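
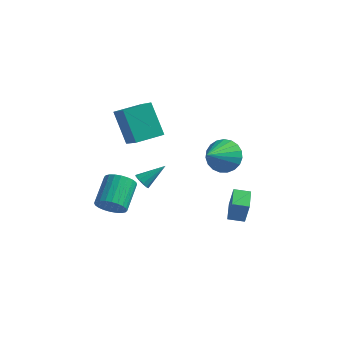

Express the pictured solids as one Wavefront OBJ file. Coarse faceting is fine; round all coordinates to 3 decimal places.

v -3.906 1.018 2.151
v -2.824 0.051 3.198
v -2.968 2.218 2.29
v -1.886 1.251 3.337
v -2.854 0.389 0.483
v -1.772 -0.578 1.53
v -1.916 1.589 0.622
v -0.834 0.622 1.669
v -3.319 -0.508 -3.943
v -3.044 -0.888 -3.211
v -3.306 0.668 -2.304
v -3.581 1.048 -3.037
v -2.753 -0.767 -3.335
v -3.015 0.789 -2.429
v -2.547 -0.605 -3.553
v -2.81 0.951 -2.646
v -2.46 -0.429 -3.829
v -2.722 1.127 -2.923
v -2.503 -0.265 -4.123
v -2.765 1.291 -3.217
v -2.67 -0.138 -4.39
v -2.933 1.418 -3.483
v -2.936 -0.068 -4.589
v -3.199 1.489 -3.682
v -3.26 -0.064 -4.689
v -3.523 1.492 -3.782
v -3.594 -0.128 -4.676
v -3.856 1.428 -3.769
v -3.885 -0.249 -4.551
v -4.147 1.307 -3.645
v -4.09 -0.411 -4.334
v -4.353 1.145 -3.427
v -4.178 -0.587 -4.057
v -4.44 0.969 -3.151
v -4.135 -0.751 -3.763
v -4.397 0.805 -2.857
v -3.967 -0.878 -3.497
v -4.23 0.678 -2.59
v -3.701 -0.949 -3.298
v -3.964 0.608 -2.391
v -3.377 -0.952 -3.198
v -3.64 0.604 -2.291
v 2.822 0.322 -3.282
v 3.128 0.178 -1.934
v 2.376 1.436 -3.062
v 2.682 1.292 -1.714
v 3.618 0.668 -3.426
v 3.924 0.524 -2.078
v 3.172 1.782 -3.206
v 3.478 1.638 -1.858
v 1.746 2.097 -0.038
v 2.304 2.52 0.717
v 1.554 0.503 0.998
v 1.907 2.637 0.824
v 1.481 2.661 0.782
v 1.101 2.588 0.598
v 0.833 2.429 0.304
v 0.723 2.213 -0.049
v 0.79 1.977 -0.4
v 1.022 1.761 -0.689
v 1.379 1.604 -0.864
v 1.8 1.532 -0.897
v 2.212 1.557 -0.782
v 2.543 1.676 -0.537
v 2.736 1.867 -0.206
v 2.758 2.098 0.153
v 2.606 2.329 0.48
v -1.407 -0.702 -1.197
v -1.149 -1.103 -1.016
v -0.573 0.222 -0.343
v -1 -0.999 -1.273
v -1.006 -0.782 -1.502
v -1.165 -0.535 -1.614
v -1.417 -0.351 -1.567
v -1.665 -0.301 -1.379
v -1.814 -0.405 -1.121
v -1.808 -0.622 -0.893
v -1.649 -0.869 -0.781
v -1.397 -1.053 -0.828
f 2 4 1
f 5 2 1
f 1 4 3
f 3 5 1
f 2 8 4
f 6 2 5
f 6 8 2
f 4 8 3
f 7 5 3
f 3 8 7
f 7 6 5
f 8 6 7
f 10 9 13
f 10 13 11
f 11 13 14
f 11 14 12
f 13 9 15
f 13 15 14
f 14 15 16
f 14 16 12
f 15 9 17
f 15 17 16
f 16 17 18
f 16 18 12
f 17 9 19
f 17 19 18
f 18 19 20
f 18 20 12
f 19 9 21
f 19 21 20
f 20 21 22
f 20 22 12
f 21 9 23
f 21 23 22
f 22 23 24
f 22 24 12
f 23 9 25
f 23 25 24
f 24 25 26
f 24 26 12
f 25 9 27
f 25 27 26
f 26 27 28
f 26 28 12
f 27 9 29
f 27 29 28
f 28 29 30
f 28 30 12
f 29 9 31
f 29 31 30
f 30 31 32
f 30 32 12
f 31 9 33
f 31 33 32
f 32 33 34
f 32 34 12
f 33 9 35
f 33 35 34
f 34 35 36
f 34 36 12
f 35 9 37
f 35 37 36
f 36 37 38
f 36 38 12
f 37 9 39
f 37 39 38
f 38 39 40
f 38 40 12
f 39 9 41
f 39 41 40
f 40 41 42
f 40 42 12
f 41 9 10
f 41 10 42
f 42 10 11
f 42 11 12
f 44 46 43
f 47 44 43
f 43 46 45
f 45 47 43
f 44 50 46
f 48 44 47
f 48 50 44
f 46 50 45
f 49 47 45
f 45 50 49
f 49 48 47
f 50 48 49
f 52 51 54
f 52 54 53
f 54 51 55
f 54 55 53
f 55 51 56
f 55 56 53
f 56 51 57
f 56 57 53
f 57 51 58
f 57 58 53
f 58 51 59
f 58 59 53
f 59 51 60
f 59 60 53
f 60 51 61
f 60 61 53
f 61 51 62
f 61 62 53
f 62 51 63
f 62 63 53
f 63 51 64
f 63 64 53
f 64 51 65
f 64 65 53
f 65 51 66
f 65 66 53
f 66 51 67
f 66 67 53
f 67 51 52
f 67 52 53
f 69 68 71
f 69 71 70
f 71 68 72
f 71 72 70
f 72 68 73
f 72 73 70
f 73 68 74
f 73 74 70
f 74 68 75
f 74 75 70
f 75 68 76
f 75 76 70
f 76 68 77
f 76 77 70
f 77 68 78
f 77 78 70
f 78 68 79
f 78 79 70
f 79 68 69
f 79 69 70



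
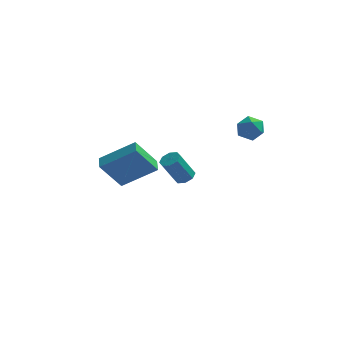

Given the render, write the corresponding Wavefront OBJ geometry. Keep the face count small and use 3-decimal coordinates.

v -4.307 0.011 -3.33
v -2.498 0.137 -2.12
v -4.444 0.81 -3.209
v -2.635 0.936 -1.999
v -3.285 0.424 -4.901
v -1.476 0.55 -3.691
v -3.422 1.223 -4.78
v -1.613 1.349 -3.57
v 0.274 -3.585 -1.454
v 0.673 -3.948 -1.345
v 0.004 -4.277 0.003
v -0.394 -3.915 -0.106
v 0.764 -3.562 -1.205
v 0.096 -3.891 0.143
v 0.568 -3.189 -1.211
v -0.1 -3.518 0.137
v 0.2 -3.049 -1.36
v -0.468 -3.378 -0.012
v -0.124 -3.223 -1.563
v -0.793 -3.552 -0.215
v -0.216 -3.609 -1.703
v -0.884 -3.938 -0.355
v -0.02 -3.982 -1.697
v -0.688 -4.311 -0.349
v 0.348 -4.122 -1.548
v -0.32 -4.451 -0.2
v 2.851 1.903 -0.353
v 3.207 2.231 -0.989
v 2.793 0.769 -0.971
v 3.149 1.097 -1.607
v 3.56 0.989 -0.93
v 3.596 1.69 -0.548
v 2.404 1.31 -1.412
v 2.44 2.011 -1.03
v 2.931 1.865 -1.643
v 3.645 1.666 -1.346
v 2.355 1.334 -0.614
v 3.069 1.135 -0.317
f 2 4 1
f 5 2 1
f 1 4 3
f 3 5 1
f 2 8 4
f 6 2 5
f 6 8 2
f 4 8 3
f 7 5 3
f 3 8 7
f 7 6 5
f 8 6 7
f 10 9 13
f 10 13 11
f 11 13 14
f 11 14 12
f 13 9 15
f 13 15 14
f 14 15 16
f 14 16 12
f 15 9 17
f 15 17 16
f 16 17 18
f 16 18 12
f 17 9 19
f 17 19 18
f 18 19 20
f 18 20 12
f 19 9 21
f 19 21 20
f 20 21 22
f 20 22 12
f 21 9 23
f 21 23 22
f 22 23 24
f 22 24 12
f 23 9 25
f 23 25 24
f 24 25 26
f 24 26 12
f 25 9 10
f 25 10 26
f 26 10 11
f 26 11 12
f 27 38 32
f 27 32 28
f 27 28 34
f 27 34 37
f 27 37 38
f 28 32 36
f 32 38 31
f 38 37 29
f 37 34 33
f 34 28 35
f 30 36 31
f 30 31 29
f 30 29 33
f 30 33 35
f 30 35 36
f 31 36 32
f 29 31 38
f 33 29 37
f 35 33 34
f 36 35 28



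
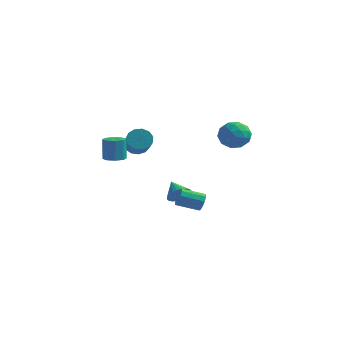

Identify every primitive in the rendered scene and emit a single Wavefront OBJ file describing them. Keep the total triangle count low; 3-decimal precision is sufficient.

v 2.862 -3.494 0.868
v 3.142 -3.627 1.393
v 1.998 -4.279 1.838
v 1.718 -4.146 1.312
v 2.969 -3.295 1.434
v 1.825 -3.946 1.879
v 2.755 -3.039 1.259
v 1.61 -3.69 1.704
v 2.582 -2.957 0.934
v 1.437 -3.608 1.379
v 2.516 -3.08 0.584
v 1.372 -3.731 1.029
v 2.582 -3.361 0.342
v 1.438 -4.013 0.787
v 2.755 -3.694 0.301
v 1.611 -4.345 0.746
v 2.97 -3.95 0.476
v 1.825 -4.601 0.921
v 3.143 -4.032 0.801
v 1.998 -4.683 1.246
v 3.208 -3.909 1.151
v 2.064 -4.56 1.596
v -3.871 -1.478 2.249
v -3.196 -1.604 2.32
v -3.315 -1.409 3.783
v -3.989 -1.282 3.711
v -3.299 -1.091 2.244
v -3.418 -0.896 3.706
v -3.736 -0.805 2.17
v -3.855 -0.61 3.632
v -4.253 -0.913 2.143
v -4.372 -0.718 3.605
v -4.545 -1.351 2.177
v -4.664 -1.156 3.64
v -4.442 -1.864 2.254
v -4.561 -1.669 3.716
v -4.005 -2.15 2.328
v -4.124 -1.955 3.79
v -3.488 -2.042 2.355
v -3.607 -1.847 3.817
v 0.599 4.824 2.964
v 1.468 4.546 2.4
v 0.812 3.434 3.98
v 1.681 3.156 3.416
v 1.703 4.028 4.04
v 1.571 4.887 3.412
v 0.709 3.093 2.968
v 0.577 3.952 2.34
v 1.536 3.476 2.403
v 2.15 4.054 3.065
v 0.13 3.926 3.315
v 0.744 4.504 3.977
v 1.015 4.807 2.593
v 1.265 3.173 3.787
v 1.278 3.686 4.154
v 1.789 3.522 3.823
v 1.075 5.008 3.187
v 1.586 4.844 2.856
v 1.724 4.54 3.82
v 0.694 3.136 3.524
v 1.205 2.972 3.193
v 0.491 4.458 2.557
v 1.002 4.294 2.226
v 0.556 3.44 2.56
v 1.565 4.014 2.263
v 1.691 3.197 2.861
v 1.119 3.16 2.597
v 1.042 3.665 2.228
v 1.927 4.354 2.653
v 2.052 3.537 3.25
v 2.065 4.05 3.616
v 1.987 4.555 3.247
v 1.967 3.725 2.654
v 0.228 4.443 3.13
v 0.353 3.626 3.727
v 0.293 3.425 3.133
v 0.215 3.93 2.764
v 0.589 4.783 3.519
v 0.715 3.966 4.117
v 1.238 4.315 4.152
v 1.161 4.82 3.783
v 0.313 4.255 3.726
v -3.983 1.364 2.419
v -3.403 1.353 1.867
v -2.418 -0.055 2.929
v -2.997 -0.044 3.481
v -3.284 1.665 2.17
v -2.299 0.257 3.232
v -3.387 1.881 2.552
v -2.402 0.473 3.614
v -3.679 1.933 2.892
v -2.694 0.526 3.954
v -4.067 1.805 3.081
v -3.082 0.397 4.143
v -4.428 1.536 3.06
v -3.443 0.128 4.123
v -4.648 1.213 2.836
v -3.663 -0.195 3.898
v -4.657 0.937 2.479
v -3.672 -0.47 3.541
v -4.451 0.798 2.103
v -3.466 -0.61 3.165
v -4.097 0.837 1.827
v -3.112 -0.57 2.89
v -3.706 1.044 1.739
v -2.721 -0.363 2.802
v -0.179 -0.474 -0.336
v 0.126 -0.75 0.315
v -1.041 0.154 0.336
v 0.284 -0.497 0.279
v 0.37 -0.24 0.15
v 0.373 -0.018 -0.053
v 0.292 0.134 -0.299
v 0.139 0.193 -0.551
v -0.062 0.151 -0.77
v -0.281 0.014 -0.923
v -0.485 -0.198 -0.986
v -0.642 -0.451 -0.951
v -0.729 -0.708 -0.822
v -0.732 -0.93 -0.619
v -0.651 -1.082 -0.373
v -0.498 -1.141 -0.121
v -0.296 -1.099 0.098
v -0.077 -0.962 0.251
f 2 1 5
f 2 5 3
f 3 5 6
f 3 6 4
f 5 1 7
f 5 7 6
f 6 7 8
f 6 8 4
f 7 1 9
f 7 9 8
f 8 9 10
f 8 10 4
f 9 1 11
f 9 11 10
f 10 11 12
f 10 12 4
f 11 1 13
f 11 13 12
f 12 13 14
f 12 14 4
f 13 1 15
f 13 15 14
f 14 15 16
f 14 16 4
f 15 1 17
f 15 17 16
f 16 17 18
f 16 18 4
f 17 1 19
f 17 19 18
f 18 19 20
f 18 20 4
f 19 1 21
f 19 21 20
f 20 21 22
f 20 22 4
f 21 1 2
f 21 2 22
f 22 2 3
f 22 3 4
f 24 23 27
f 24 27 25
f 25 27 28
f 25 28 26
f 27 23 29
f 27 29 28
f 28 29 30
f 28 30 26
f 29 23 31
f 29 31 30
f 30 31 32
f 30 32 26
f 31 23 33
f 31 33 32
f 32 33 34
f 32 34 26
f 33 23 35
f 33 35 34
f 34 35 36
f 34 36 26
f 35 23 37
f 35 37 36
f 36 37 38
f 36 38 26
f 37 23 39
f 37 39 38
f 38 39 40
f 38 40 26
f 39 23 24
f 39 24 40
f 40 24 25
f 40 25 26
f 41 78 57
f 78 52 81
f 57 81 46
f 78 81 57
f 41 57 53
f 57 46 58
f 53 58 42
f 57 58 53
f 41 53 62
f 53 42 63
f 62 63 48
f 53 63 62
f 41 62 74
f 62 48 77
f 74 77 51
f 62 77 74
f 41 74 78
f 74 51 82
f 78 82 52
f 74 82 78
f 42 58 69
f 58 46 72
f 69 72 50
f 58 72 69
f 46 81 59
f 81 52 80
f 59 80 45
f 81 80 59
f 52 82 79
f 82 51 75
f 79 75 43
f 82 75 79
f 51 77 76
f 77 48 64
f 76 64 47
f 77 64 76
f 48 63 68
f 63 42 65
f 68 65 49
f 63 65 68
f 44 70 56
f 70 50 71
f 56 71 45
f 70 71 56
f 44 56 54
f 56 45 55
f 54 55 43
f 56 55 54
f 44 54 61
f 54 43 60
f 61 60 47
f 54 60 61
f 44 61 66
f 61 47 67
f 66 67 49
f 61 67 66
f 44 66 70
f 66 49 73
f 70 73 50
f 66 73 70
f 45 71 59
f 71 50 72
f 59 72 46
f 71 72 59
f 43 55 79
f 55 45 80
f 79 80 52
f 55 80 79
f 47 60 76
f 60 43 75
f 76 75 51
f 60 75 76
f 49 67 68
f 67 47 64
f 68 64 48
f 67 64 68
f 50 73 69
f 73 49 65
f 69 65 42
f 73 65 69
f 84 83 87
f 84 87 85
f 85 87 88
f 85 88 86
f 87 83 89
f 87 89 88
f 88 89 90
f 88 90 86
f 89 83 91
f 89 91 90
f 90 91 92
f 90 92 86
f 91 83 93
f 91 93 92
f 92 93 94
f 92 94 86
f 93 83 95
f 93 95 94
f 94 95 96
f 94 96 86
f 95 83 97
f 95 97 96
f 96 97 98
f 96 98 86
f 97 83 99
f 97 99 98
f 98 99 100
f 98 100 86
f 99 83 101
f 99 101 100
f 100 101 102
f 100 102 86
f 101 83 103
f 101 103 102
f 102 103 104
f 102 104 86
f 103 83 105
f 103 105 104
f 104 105 106
f 104 106 86
f 105 83 84
f 105 84 106
f 106 84 85
f 106 85 86
f 108 107 110
f 108 110 109
f 110 107 111
f 110 111 109
f 111 107 112
f 111 112 109
f 112 107 113
f 112 113 109
f 113 107 114
f 113 114 109
f 114 107 115
f 114 115 109
f 115 107 116
f 115 116 109
f 116 107 117
f 116 117 109
f 117 107 118
f 117 118 109
f 118 107 119
f 118 119 109
f 119 107 120
f 119 120 109
f 120 107 121
f 120 121 109
f 121 107 122
f 121 122 109
f 122 107 123
f 122 123 109
f 123 107 124
f 123 124 109
f 124 107 108
f 124 108 109



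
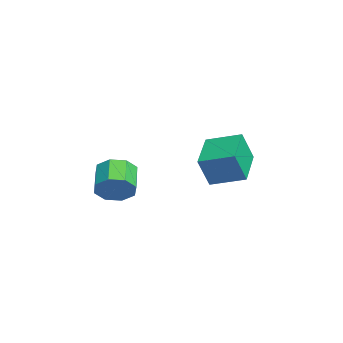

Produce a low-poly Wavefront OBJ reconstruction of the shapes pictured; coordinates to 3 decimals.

v -4.883 3.213 -2.833
v -4.604 2.666 -1.377
v -4.328 4.729 -2.369
v -4.049 4.182 -0.914
v -2.871 2.658 -3.426
v -2.592 2.111 -1.971
v -2.316 4.174 -2.963
v -2.037 3.627 -1.507
v -0.453 -1.49 -2.703
v -0.051 -1.784 -1.942
v -1.265 -1.664 -1.255
v -1.667 -1.37 -2.017
v -0.021 -1.091 -2.009
v -1.235 -0.971 -1.322
v -0.243 -0.632 -2.483
v -1.457 -0.512 -1.796
v -0.589 -0.676 -3.086
v -1.803 -0.556 -2.4
v -0.855 -1.196 -3.465
v -2.069 -1.076 -2.778
v -0.885 -1.889 -3.398
v -2.099 -1.769 -2.711
v -0.663 -2.348 -2.924
v -1.877 -2.228 -2.237
v -0.317 -2.304 -2.32
v -1.531 -2.184 -1.634
f 2 4 1
f 5 2 1
f 1 4 3
f 3 5 1
f 2 8 4
f 6 2 5
f 6 8 2
f 4 8 3
f 7 5 3
f 3 8 7
f 7 6 5
f 8 6 7
f 10 9 13
f 10 13 11
f 11 13 14
f 11 14 12
f 13 9 15
f 13 15 14
f 14 15 16
f 14 16 12
f 15 9 17
f 15 17 16
f 16 17 18
f 16 18 12
f 17 9 19
f 17 19 18
f 18 19 20
f 18 20 12
f 19 9 21
f 19 21 20
f 20 21 22
f 20 22 12
f 21 9 23
f 21 23 22
f 22 23 24
f 22 24 12
f 23 9 25
f 23 25 24
f 24 25 26
f 24 26 12
f 25 9 10
f 25 10 26
f 26 10 11
f 26 11 12



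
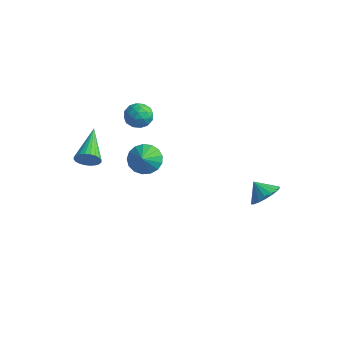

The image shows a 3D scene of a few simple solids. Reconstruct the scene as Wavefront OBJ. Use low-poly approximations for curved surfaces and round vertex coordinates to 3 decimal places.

v -2.114 -3.986 0.175
v -1.657 -3.909 0.672
v -3.186 -2.334 0.905
v -1.552 -3.757 0.482
v -1.533 -3.639 0.245
v -1.602 -3.575 -0.003
v -1.749 -3.573 -0.224
v -1.952 -3.633 -0.384
v -2.179 -3.748 -0.459
v -2.397 -3.898 -0.438
v -2.571 -4.062 -0.323
v -2.676 -4.214 -0.133
v -2.695 -4.332 0.105
v -2.626 -4.397 0.352
v -2.479 -4.399 0.573
v -2.276 -4.338 0.733
v -2.049 -4.224 0.808
v -1.831 -4.073 0.787
v -2.543 0.661 -3.064
v -1.71 1.037 -3.169
v -2.157 -0.001 -2.376
v -1.891 1.271 -2.843
v -2.221 1.365 -2.567
v -2.624 1.298 -2.405
v -3.01 1.085 -2.393
v -3.288 0.775 -2.536
v -3.396 0.439 -2.799
v -3.308 0.154 -3.123
v -3.045 -0.015 -3.434
v -2.667 -0.029 -3.659
v -2.261 0.115 -3.748
v -1.919 0.385 -3.681
v -1.72 0.717 -3.472
v -2.886 -0.251 0.928
v -2.639 0.152 1.559
v -1.681 -0.572 0.661
v -1.434 -0.169 1.292
v -1.848 -0.834 1.386
v -2.593 -0.635 1.551
v -1.727 0.215 0.669
v -2.472 0.414 0.834
v -1.923 0.44 1.399
v -1.998 -0.208 1.842
v -2.322 -0.212 0.378
v -2.397 -0.86 0.821
v -2.869 -0.021 1.267
v -1.451 -0.399 0.953
v -1.695 -0.789 1.008
v -1.55 -0.553 1.379
v -2.842 -0.484 1.262
v -2.696 -0.247 1.633
v -2.231 -0.826 1.531
v -1.624 -0.173 0.587
v -1.478 0.064 0.958
v -2.77 0.133 0.841
v -2.625 0.369 1.212
v -2.089 0.406 0.689
v -2.302 0.385 1.544
v -1.594 0.196 1.387
v -1.766 0.422 1.021
v -2.204 0.539 1.118
v -2.346 0.004 1.804
v -1.638 -0.185 1.648
v -1.881 -0.575 1.703
v -2.319 -0.459 1.799
v -1.925 0.173 1.71
v -2.682 -0.235 0.572
v -1.974 -0.424 0.416
v -2.001 0.039 0.421
v -2.439 0.155 0.517
v -2.726 -0.616 0.833
v -2.018 -0.805 0.676
v -2.116 -0.959 1.102
v -2.554 -0.842 1.199
v -2.395 -0.593 0.51
v 3.427 2.916 -4.12
v 4.038 2.692 -3.514
v 2.693 2.864 -3.4
v 4.027 3.117 -3.495
v 3.878 3.496 -3.619
v 3.626 3.743 -3.859
v 3.328 3.799 -4.158
v 3.053 3.654 -4.449
v 2.864 3.339 -4.664
v 2.803 2.927 -4.755
v 2.885 2.513 -4.7
v 3.092 2.191 -4.513
v 3.375 2.035 -4.236
v 3.67 2.08 -3.932
v 3.91 2.318 -3.672
f 2 1 4
f 2 4 3
f 4 1 5
f 4 5 3
f 5 1 6
f 5 6 3
f 6 1 7
f 6 7 3
f 7 1 8
f 7 8 3
f 8 1 9
f 8 9 3
f 9 1 10
f 9 10 3
f 10 1 11
f 10 11 3
f 11 1 12
f 11 12 3
f 12 1 13
f 12 13 3
f 13 1 14
f 13 14 3
f 14 1 15
f 14 15 3
f 15 1 16
f 15 16 3
f 16 1 17
f 16 17 3
f 17 1 18
f 17 18 3
f 18 1 2
f 18 2 3
f 20 19 22
f 20 22 21
f 22 19 23
f 22 23 21
f 23 19 24
f 23 24 21
f 24 19 25
f 24 25 21
f 25 19 26
f 25 26 21
f 26 19 27
f 26 27 21
f 27 19 28
f 27 28 21
f 28 19 29
f 28 29 21
f 29 19 30
f 29 30 21
f 30 19 31
f 30 31 21
f 31 19 32
f 31 32 21
f 32 19 33
f 32 33 21
f 33 19 20
f 33 20 21
f 34 71 50
f 71 45 74
f 50 74 39
f 71 74 50
f 34 50 46
f 50 39 51
f 46 51 35
f 50 51 46
f 34 46 55
f 46 35 56
f 55 56 41
f 46 56 55
f 34 55 67
f 55 41 70
f 67 70 44
f 55 70 67
f 34 67 71
f 67 44 75
f 71 75 45
f 67 75 71
f 35 51 62
f 51 39 65
f 62 65 43
f 51 65 62
f 39 74 52
f 74 45 73
f 52 73 38
f 74 73 52
f 45 75 72
f 75 44 68
f 72 68 36
f 75 68 72
f 44 70 69
f 70 41 57
f 69 57 40
f 70 57 69
f 41 56 61
f 56 35 58
f 61 58 42
f 56 58 61
f 37 63 49
f 63 43 64
f 49 64 38
f 63 64 49
f 37 49 47
f 49 38 48
f 47 48 36
f 49 48 47
f 37 47 54
f 47 36 53
f 54 53 40
f 47 53 54
f 37 54 59
f 54 40 60
f 59 60 42
f 54 60 59
f 37 59 63
f 59 42 66
f 63 66 43
f 59 66 63
f 38 64 52
f 64 43 65
f 52 65 39
f 64 65 52
f 36 48 72
f 48 38 73
f 72 73 45
f 48 73 72
f 40 53 69
f 53 36 68
f 69 68 44
f 53 68 69
f 42 60 61
f 60 40 57
f 61 57 41
f 60 57 61
f 43 66 62
f 66 42 58
f 62 58 35
f 66 58 62
f 77 76 79
f 77 79 78
f 79 76 80
f 79 80 78
f 80 76 81
f 80 81 78
f 81 76 82
f 81 82 78
f 82 76 83
f 82 83 78
f 83 76 84
f 83 84 78
f 84 76 85
f 84 85 78
f 85 76 86
f 85 86 78
f 86 76 87
f 86 87 78
f 87 76 88
f 87 88 78
f 88 76 89
f 88 89 78
f 89 76 90
f 89 90 78
f 90 76 77
f 90 77 78



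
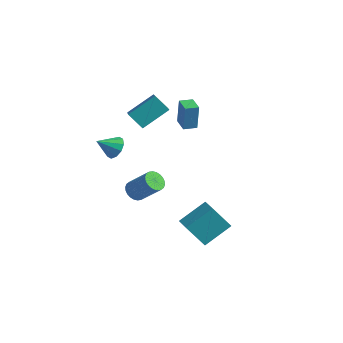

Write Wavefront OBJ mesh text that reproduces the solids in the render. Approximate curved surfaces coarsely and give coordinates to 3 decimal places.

v 3.174 -2.307 -3.057
v 3.882 -0.655 -1.971
v 2.17 -1.67 -3.371
v 2.878 -0.018 -2.285
v 4.102 -1.642 -4.675
v 4.81 0.01 -3.589
v 3.098 -1.005 -4.989
v 3.806 0.647 -3.903
v -3.009 -0.132 3.282
v -2.229 1.45 4.402
v -2.045 0.04 2.367
v -1.265 1.622 3.488
v -2.195 -1.022 3.972
v -1.415 0.56 5.093
v -1.231 -0.85 3.058
v -0.451 0.732 4.178
v 0.014 1.509 2.17
v 0.039 1.652 3.954
v -0.951 2.15 2.132
v -0.927 2.293 3.916
v 0.507 2.247 2.104
v 0.531 2.39 3.888
v -0.459 2.888 2.066
v -0.434 3.031 3.85
v -2.674 0.104 -4.059
v -2.148 0.288 -4.59
v -0.78 0.58 -3.132
v -1.306 0.396 -2.601
v -2.268 0.557 -4.531
v -0.9 0.849 -3.073
v -2.45 0.757 -4.4
v -1.082 1.049 -2.943
v -2.666 0.858 -4.217
v -1.298 1.149 -2.76
v -2.883 0.843 -4.01
v -1.515 1.135 -2.553
v -3.069 0.717 -3.811
v -1.701 1.009 -2.353
v -3.194 0.497 -3.649
v -1.826 0.789 -2.192
v -3.241 0.217 -3.549
v -1.872 0.509 -2.092
v -3.2 -0.08 -3.528
v -1.832 0.212 -2.07
v -3.08 -0.349 -3.587
v -1.712 -0.057 -2.129
v -2.898 -0.549 -3.717
v -1.53 -0.257 -2.26
v -2.682 -0.649 -3.9
v -1.314 -0.358 -2.443
v -2.465 -0.635 -4.107
v -1.097 -0.343 -2.65
v -2.279 -0.509 -4.307
v -0.911 -0.217 -2.849
v -2.154 -0.289 -4.468
v -0.786 0.003 -3.011
v -2.108 -0.009 -4.568
v -0.739 0.283 -3.111
v -2.042 -2.471 1.86
v -1.418 -2.408 2.418
v -2.698 -3.409 2.7
v -1.776 -2.051 2.537
v -2.235 -1.855 2.397
v -2.621 -1.894 2.052
v -2.786 -2.153 1.634
v -2.666 -2.534 1.302
v -2.308 -2.891 1.183
v -1.849 -3.087 1.323
v -1.463 -3.048 1.668
v -1.298 -2.788 2.086
f 2 4 1
f 5 2 1
f 1 4 3
f 3 5 1
f 2 8 4
f 6 2 5
f 6 8 2
f 4 8 3
f 7 5 3
f 3 8 7
f 7 6 5
f 8 6 7
f 10 12 9
f 13 10 9
f 9 12 11
f 11 13 9
f 10 16 12
f 14 10 13
f 14 16 10
f 12 16 11
f 15 13 11
f 11 16 15
f 15 14 13
f 16 14 15
f 18 20 17
f 21 18 17
f 17 20 19
f 19 21 17
f 18 24 20
f 22 18 21
f 22 24 18
f 20 24 19
f 23 21 19
f 19 24 23
f 23 22 21
f 24 22 23
f 26 25 29
f 26 29 27
f 27 29 30
f 27 30 28
f 29 25 31
f 29 31 30
f 30 31 32
f 30 32 28
f 31 25 33
f 31 33 32
f 32 33 34
f 32 34 28
f 33 25 35
f 33 35 34
f 34 35 36
f 34 36 28
f 35 25 37
f 35 37 36
f 36 37 38
f 36 38 28
f 37 25 39
f 37 39 38
f 38 39 40
f 38 40 28
f 39 25 41
f 39 41 40
f 40 41 42
f 40 42 28
f 41 25 43
f 41 43 42
f 42 43 44
f 42 44 28
f 43 25 45
f 43 45 44
f 44 45 46
f 44 46 28
f 45 25 47
f 45 47 46
f 46 47 48
f 46 48 28
f 47 25 49
f 47 49 48
f 48 49 50
f 48 50 28
f 49 25 51
f 49 51 50
f 50 51 52
f 50 52 28
f 51 25 53
f 51 53 52
f 52 53 54
f 52 54 28
f 53 25 55
f 53 55 54
f 54 55 56
f 54 56 28
f 55 25 57
f 55 57 56
f 56 57 58
f 56 58 28
f 57 25 26
f 57 26 58
f 58 26 27
f 58 27 28
f 60 59 62
f 60 62 61
f 62 59 63
f 62 63 61
f 63 59 64
f 63 64 61
f 64 59 65
f 64 65 61
f 65 59 66
f 65 66 61
f 66 59 67
f 66 67 61
f 67 59 68
f 67 68 61
f 68 59 69
f 68 69 61
f 69 59 70
f 69 70 61
f 70 59 60
f 70 60 61



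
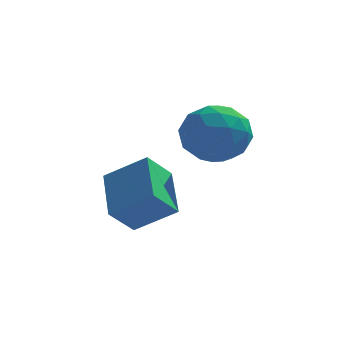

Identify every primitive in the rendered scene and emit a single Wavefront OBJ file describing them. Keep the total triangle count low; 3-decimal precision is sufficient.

v -1.888 -4.557 0.152
v -2.263 -2.918 0.993
v -1.236 -3.955 -0.729
v -1.612 -2.316 0.113
v -0.568 -4.704 1.027
v -0.944 -3.065 1.869
v 0.083 -4.102 0.147
v -0.292 -2.463 0.988
v 0.975 -2.436 2.923
v 1.977 -2.897 3.195
v 0.203 -4.103 2.945
v 1.205 -4.564 3.217
v 0.656 -3.913 3.968
v 1.133 -2.883 3.955
v 1.047 -4.117 2.185
v 1.524 -3.087 2.172
v 2.021 -3.936 2.739
v 1.78 -3.81 3.841
v 0.4 -3.19 2.299
v 0.159 -3.064 3.401
v 1.544 -2.52 3.057
v 0.636 -4.48 3.083
v 0.313 -4.097 3.524
v 0.902 -4.368 3.684
v 1.048 -2.512 3.504
v 1.637 -2.783 3.664
v 0.86 -3.38 4.118
v 0.543 -4.217 2.476
v 1.132 -4.488 2.636
v 1.278 -2.632 2.456
v 1.867 -2.903 2.616
v 1.32 -3.62 2.022
v 2.159 -3.402 2.949
v 1.705 -4.381 2.962
v 1.612 -4.119 2.355
v 1.892 -3.513 2.347
v 2.017 -3.327 3.597
v 1.563 -4.307 3.61
v 1.24 -3.925 4.052
v 1.521 -3.319 4.044
v 2.043 -3.938 3.329
v 0.617 -2.693 2.53
v 0.163 -3.673 2.543
v 0.659 -3.681 2.096
v 0.94 -3.075 2.088
v 0.475 -2.619 3.178
v 0.021 -3.598 3.191
v 0.288 -3.487 3.793
v 0.568 -2.881 3.785
v 0.137 -3.062 2.811
f 2 4 1
f 5 2 1
f 1 4 3
f 3 5 1
f 2 8 4
f 6 2 5
f 6 8 2
f 4 8 3
f 7 5 3
f 3 8 7
f 7 6 5
f 8 6 7
f 9 46 25
f 46 20 49
f 25 49 14
f 46 49 25
f 9 25 21
f 25 14 26
f 21 26 10
f 25 26 21
f 9 21 30
f 21 10 31
f 30 31 16
f 21 31 30
f 9 30 42
f 30 16 45
f 42 45 19
f 30 45 42
f 9 42 46
f 42 19 50
f 46 50 20
f 42 50 46
f 10 26 37
f 26 14 40
f 37 40 18
f 26 40 37
f 14 49 27
f 49 20 48
f 27 48 13
f 49 48 27
f 20 50 47
f 50 19 43
f 47 43 11
f 50 43 47
f 19 45 44
f 45 16 32
f 44 32 15
f 45 32 44
f 16 31 36
f 31 10 33
f 36 33 17
f 31 33 36
f 12 38 24
f 38 18 39
f 24 39 13
f 38 39 24
f 12 24 22
f 24 13 23
f 22 23 11
f 24 23 22
f 12 22 29
f 22 11 28
f 29 28 15
f 22 28 29
f 12 29 34
f 29 15 35
f 34 35 17
f 29 35 34
f 12 34 38
f 34 17 41
f 38 41 18
f 34 41 38
f 13 39 27
f 39 18 40
f 27 40 14
f 39 40 27
f 11 23 47
f 23 13 48
f 47 48 20
f 23 48 47
f 15 28 44
f 28 11 43
f 44 43 19
f 28 43 44
f 17 35 36
f 35 15 32
f 36 32 16
f 35 32 36
f 18 41 37
f 41 17 33
f 37 33 10
f 41 33 37



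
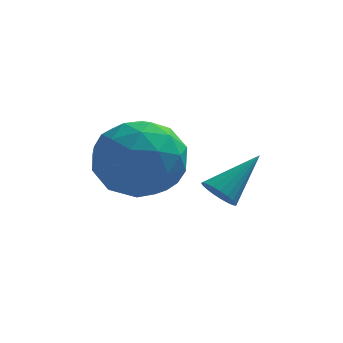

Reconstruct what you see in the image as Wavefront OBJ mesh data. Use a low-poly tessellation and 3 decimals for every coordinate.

v -0.074 -0.701 -3.915
v 0.279 -0.633 -4.33
v 0.914 0.081 -2.945
v 0.149 -0.446 -4.348
v -0.021 -0.303 -4.29
v -0.199 -0.229 -4.168
v -0.356 -0.236 -4.002
v -0.464 -0.324 -3.821
v -0.505 -0.477 -3.656
v -0.471 -0.669 -3.535
v -0.369 -0.866 -3.481
v -0.216 -1.035 -3.501
v -0.038 -1.145 -3.593
v 0.133 -1.179 -3.74
v 0.269 -1.131 -3.918
v 0.345 -1.008 -4.095
v 0.349 -0.832 -4.241
v -1.821 0.092 -3.409
v -1.034 -0.135 -2.45
v -2.926 -1.545 -2.89
v -2.139 -1.772 -1.931
v -2.897 -0.764 -1.9
v -2.214 0.248 -2.22
v -1.746 -1.928 -3.12
v -1.063 -0.916 -3.44
v -0.987 -1.383 -2.271
v -1.699 -0.664 -1.517
v -2.261 -1.016 -3.823
v -2.973 -0.297 -3.069
v -1.331 0.122 -2.975
v -2.629 -1.802 -2.365
v -3.075 -1.21 -2.347
v -2.612 -1.343 -1.783
v -2.024 0.347 -2.84
v -1.562 0.213 -2.276
v -2.657 -0.156 -1.953
v -2.398 -1.893 -3.064
v -1.936 -2.027 -2.5
v -1.348 -0.337 -3.557
v -0.885 -0.47 -2.993
v -1.303 -1.524 -3.387
v -0.841 -0.745 -2.306
v -1.49 -1.707 -2.001
v -1.259 -1.799 -2.7
v -0.858 -1.204 -2.888
v -1.259 -0.322 -1.863
v -1.908 -1.284 -1.558
v -2.354 -0.692 -1.539
v -1.952 -0.097 -1.728
v -1.231 -1.056 -1.757
v -2.052 -0.396 -3.782
v -2.701 -1.358 -3.477
v -2.008 -1.583 -3.612
v -1.606 -0.988 -3.801
v -2.47 0.027 -3.339
v -3.119 -0.935 -3.034
v -3.102 -0.476 -2.452
v -2.701 0.119 -2.64
v -2.729 -0.624 -3.583
f 2 1 4
f 2 4 3
f 4 1 5
f 4 5 3
f 5 1 6
f 5 6 3
f 6 1 7
f 6 7 3
f 7 1 8
f 7 8 3
f 8 1 9
f 8 9 3
f 9 1 10
f 9 10 3
f 10 1 11
f 10 11 3
f 11 1 12
f 11 12 3
f 12 1 13
f 12 13 3
f 13 1 14
f 13 14 3
f 14 1 15
f 14 15 3
f 15 1 16
f 15 16 3
f 16 1 17
f 16 17 3
f 17 1 2
f 17 2 3
f 18 55 34
f 55 29 58
f 34 58 23
f 55 58 34
f 18 34 30
f 34 23 35
f 30 35 19
f 34 35 30
f 18 30 39
f 30 19 40
f 39 40 25
f 30 40 39
f 18 39 51
f 39 25 54
f 51 54 28
f 39 54 51
f 18 51 55
f 51 28 59
f 55 59 29
f 51 59 55
f 19 35 46
f 35 23 49
f 46 49 27
f 35 49 46
f 23 58 36
f 58 29 57
f 36 57 22
f 58 57 36
f 29 59 56
f 59 28 52
f 56 52 20
f 59 52 56
f 28 54 53
f 54 25 41
f 53 41 24
f 54 41 53
f 25 40 45
f 40 19 42
f 45 42 26
f 40 42 45
f 21 47 33
f 47 27 48
f 33 48 22
f 47 48 33
f 21 33 31
f 33 22 32
f 31 32 20
f 33 32 31
f 21 31 38
f 31 20 37
f 38 37 24
f 31 37 38
f 21 38 43
f 38 24 44
f 43 44 26
f 38 44 43
f 21 43 47
f 43 26 50
f 47 50 27
f 43 50 47
f 22 48 36
f 48 27 49
f 36 49 23
f 48 49 36
f 20 32 56
f 32 22 57
f 56 57 29
f 32 57 56
f 24 37 53
f 37 20 52
f 53 52 28
f 37 52 53
f 26 44 45
f 44 24 41
f 45 41 25
f 44 41 45
f 27 50 46
f 50 26 42
f 46 42 19
f 50 42 46



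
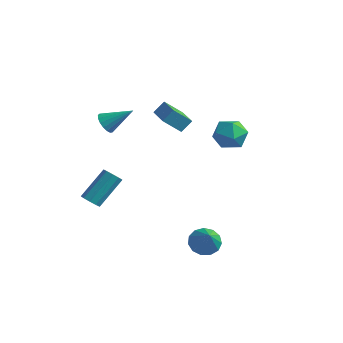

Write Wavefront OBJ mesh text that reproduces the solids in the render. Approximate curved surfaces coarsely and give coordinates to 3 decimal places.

v -3.21 -3.724 -1.284
v -2.669 -3.674 -1.486
v -2.288 -2.266 -0.118
v -2.83 -2.316 0.084
v -2.909 -3.423 -1.678
v -2.528 -2.015 -0.31
v -3.29 -3.313 -1.685
v -2.909 -1.905 -0.317
v -3.634 -3.395 -1.505
v -3.253 -1.987 -0.137
v -3.779 -3.631 -1.221
v -3.399 -2.223 0.147
v -3.659 -3.911 -0.967
v -3.278 -2.502 0.401
v -3.328 -4.103 -0.861
v -2.947 -2.695 0.507
v -2.943 -4.118 -0.953
v -2.562 -2.71 0.415
v -2.682 -3.949 -1.2
v -2.301 -2.54 0.168
v 2.671 -2.158 -2.8
v 3.35 -1.665 -2.938
v 3.429 -2.862 -1.58
v 3.072 -1.428 -2.628
v 2.666 -1.423 -2.373
v 2.262 -1.651 -2.254
v 1.988 -2.04 -2.309
v 1.931 -2.467 -2.519
v 2.109 -2.795 -2.819
v 2.465 -2.921 -3.113
v 2.887 -2.805 -3.308
v 3.24 -2.484 -3.341
v 3.413 -2.059 -3.203
v 0.7 4.385 0.716
v 1.236 3.898 1.479
v -0.536 3.222 0.841
v 0 2.735 1.604
v -0.424 3.68 1.781
v 0.339 4.399 1.704
v 0.361 2.721 0.616
v 1.124 3.44 0.539
v 1.026 2.869 1.417
v 0.541 3.462 2.137
v 0.159 3.658 0.183
v -0.326 4.251 0.903
v -3.865 2.644 1.793
v -3.577 3.204 2.422
v -3.167 3.338 0.855
v -2.879 3.898 1.483
v -2.641 1.742 2.037
v -2.353 2.302 2.665
v -1.943 2.436 1.098
v -1.655 2.996 1.727
v -4.286 -0.956 2.67
v -4.025 -0.668 2.112
v -3.114 -0.164 3.63
v -4.25 -0.455 2.212
v -4.483 -0.357 2.416
v -4.672 -0.396 2.679
v -4.772 -0.563 2.939
v -4.761 -0.821 3.138
v -4.641 -1.109 3.229
v -4.44 -1.363 3.193
v -4.204 -1.523 3.036
v -3.986 -1.553 2.796
v -3.838 -1.447 2.527
v -3.792 -1.228 2.29
v -3.859 -0.946 2.141
f 2 1 5
f 2 5 3
f 3 5 6
f 3 6 4
f 5 1 7
f 5 7 6
f 6 7 8
f 6 8 4
f 7 1 9
f 7 9 8
f 8 9 10
f 8 10 4
f 9 1 11
f 9 11 10
f 10 11 12
f 10 12 4
f 11 1 13
f 11 13 12
f 12 13 14
f 12 14 4
f 13 1 15
f 13 15 14
f 14 15 16
f 14 16 4
f 15 1 17
f 15 17 16
f 16 17 18
f 16 18 4
f 17 1 19
f 17 19 18
f 18 19 20
f 18 20 4
f 19 1 2
f 19 2 20
f 20 2 3
f 20 3 4
f 22 21 24
f 22 24 23
f 24 21 25
f 24 25 23
f 25 21 26
f 25 26 23
f 26 21 27
f 26 27 23
f 27 21 28
f 27 28 23
f 28 21 29
f 28 29 23
f 29 21 30
f 29 30 23
f 30 21 31
f 30 31 23
f 31 21 32
f 31 32 23
f 32 21 33
f 32 33 23
f 33 21 22
f 33 22 23
f 34 45 39
f 34 39 35
f 34 35 41
f 34 41 44
f 34 44 45
f 35 39 43
f 39 45 38
f 45 44 36
f 44 41 40
f 41 35 42
f 37 43 38
f 37 38 36
f 37 36 40
f 37 40 42
f 37 42 43
f 38 43 39
f 36 38 45
f 40 36 44
f 42 40 41
f 43 42 35
f 47 49 46
f 50 47 46
f 46 49 48
f 48 50 46
f 47 53 49
f 51 47 50
f 51 53 47
f 49 53 48
f 52 50 48
f 48 53 52
f 52 51 50
f 53 51 52
f 55 54 57
f 55 57 56
f 57 54 58
f 57 58 56
f 58 54 59
f 58 59 56
f 59 54 60
f 59 60 56
f 60 54 61
f 60 61 56
f 61 54 62
f 61 62 56
f 62 54 63
f 62 63 56
f 63 54 64
f 63 64 56
f 64 54 65
f 64 65 56
f 65 54 66
f 65 66 56
f 66 54 67
f 66 67 56
f 67 54 68
f 67 68 56
f 68 54 55
f 68 55 56



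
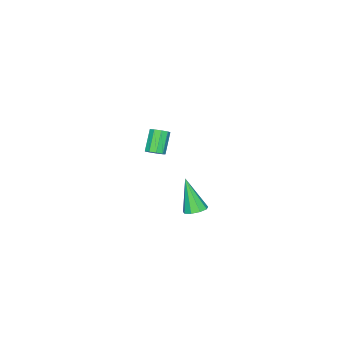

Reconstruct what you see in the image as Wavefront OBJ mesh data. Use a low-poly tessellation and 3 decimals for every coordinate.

v -3.027 -3.54 -2.926
v -2.572 -3.579 -2.586
v -3.457 -3.859 -1.433
v -3.913 -3.82 -1.774
v -2.7 -3.211 -2.595
v -3.585 -3.491 -1.443
v -2.981 -2.997 -2.759
v -3.867 -3.277 -1.607
v -3.284 -3.037 -3.002
v -4.17 -3.317 -1.849
v -3.467 -3.312 -3.209
v -4.352 -3.592 -2.056
v -3.444 -3.694 -3.284
v -4.329 -3.974 -2.131
v -3.226 -4.004 -3.191
v -4.111 -4.284 -2.039
v -2.915 -4.097 -2.975
v -3.8 -4.377 -1.823
v -2.657 -3.929 -2.736
v -3.542 -4.209 -1.583
v 3.576 3.413 -0.554
v 4.17 3.559 -0.401
v 3.304 2.627 1.254
v 3.907 3.885 -0.299
v 3.489 3.99 -0.316
v 3.112 3.825 -0.444
v 2.952 3.468 -0.624
v 3.084 3.085 -0.771
v 3.446 2.856 -0.816
v 3.869 2.887 -0.739
v 4.155 3.165 -0.575
f 2 1 5
f 2 5 3
f 3 5 6
f 3 6 4
f 5 1 7
f 5 7 6
f 6 7 8
f 6 8 4
f 7 1 9
f 7 9 8
f 8 9 10
f 8 10 4
f 9 1 11
f 9 11 10
f 10 11 12
f 10 12 4
f 11 1 13
f 11 13 12
f 12 13 14
f 12 14 4
f 13 1 15
f 13 15 14
f 14 15 16
f 14 16 4
f 15 1 17
f 15 17 16
f 16 17 18
f 16 18 4
f 17 1 19
f 17 19 18
f 18 19 20
f 18 20 4
f 19 1 2
f 19 2 20
f 20 2 3
f 20 3 4
f 22 21 24
f 22 24 23
f 24 21 25
f 24 25 23
f 25 21 26
f 25 26 23
f 26 21 27
f 26 27 23
f 27 21 28
f 27 28 23
f 28 21 29
f 28 29 23
f 29 21 30
f 29 30 23
f 30 21 31
f 30 31 23
f 31 21 22
f 31 22 23



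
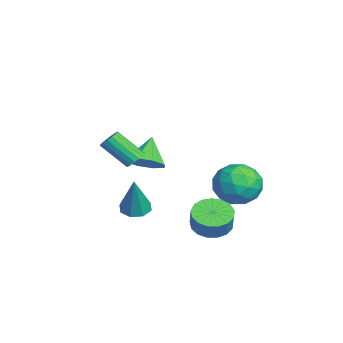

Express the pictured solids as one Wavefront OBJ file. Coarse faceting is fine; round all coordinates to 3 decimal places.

v 2.528 -1.688 1.968
v 3.001 -1.582 2.267
v 2.506 -2.766 3.471
v 2.032 -2.872 3.172
v 2.82 -1.405 2.366
v 2.324 -2.588 3.571
v 2.572 -1.292 2.375
v 2.076 -2.476 3.58
v 2.313 -1.27 2.29
v 1.818 -2.454 3.495
v 2.104 -1.344 2.132
v 1.609 -2.527 3.336
v 1.992 -1.497 1.935
v 1.496 -2.68 3.14
v 2.002 -1.693 1.747
v 1.507 -2.877 2.951
v 2.133 -1.889 1.608
v 1.638 -3.072 2.813
v 2.355 -2.038 1.552
v 1.859 -3.222 2.757
v 2.616 -2.108 1.592
v 2.12 -3.291 2.796
v 2.856 -2.081 1.717
v 2.361 -3.264 2.922
v 3.022 -1.964 1.9
v 2.526 -3.148 3.105
v 3.074 -1.784 2.098
v 2.579 -2.968 3.303
v -2.464 -0.838 -0.682
v -1.637 -0.534 -0.13
v -3.496 -0.402 0.622
v -1.943 0.055 -0.569
v -2.555 0.12 -1.075
v -3.113 -0.376 -1.351
v -3.291 -1.143 -1.235
v -2.984 -1.732 -0.795
v -2.373 -1.797 -0.289
v -1.815 -1.301 -0.014
v 2.476 -1.721 -1.141
v 3.141 -2.017 -1.393
v 3.204 -1.839 0.921
v 3.153 -1.428 -1.363
v 2.768 -1.011 -1.204
v 2.213 -1.01 -1.007
v 1.811 -1.425 -0.889
v 1.799 -2.013 -0.919
v 2.184 -2.43 -1.079
v 2.739 -2.432 -1.275
v 2.607 1.777 -2.319
v 3.495 1.949 -2.768
v 4.002 1.935 -1.769
v 3.113 1.763 -1.321
v 3.325 2.391 -2.675
v 3.831 2.378 -1.676
v 2.99 2.693 -2.501
v 3.496 2.68 -1.502
v 2.567 2.785 -2.286
v 3.074 2.772 -1.287
v 2.153 2.646 -2.078
v 2.66 2.633 -1.079
v 1.844 2.308 -1.925
v 2.35 2.295 -0.926
v 1.709 1.848 -1.863
v 2.215 1.835 -0.864
v 1.779 1.372 -1.905
v 2.286 1.358 -0.906
v 2.04 0.988 -2.042
v 2.546 0.975 -1.044
v 2.43 0.785 -2.243
v 2.936 0.772 -1.244
v 2.86 0.81 -2.461
v 3.367 0.796 -1.463
v 3.233 1.055 -2.647
v 3.74 1.042 -1.648
v 3.462 1.466 -2.758
v 3.969 1.453 -1.759
v 2.771 4 0.545
v 3.76 3.688 -0.154
v 2.58 2.072 1.134
v 3.569 1.76 0.435
v 3.723 2.464 1.458
v 3.841 3.655 1.094
v 2.499 2.105 -0.114
v 2.617 3.296 -0.478
v 3.593 2.517 -0.562
v 4.349 2.739 0.41
v 1.991 3.021 0.57
v 2.747 3.243 1.542
v 3.282 4.013 0.144
v 3.058 1.747 0.836
v 3.148 2.16 1.437
v 3.73 1.977 1.026
v 3.33 3.994 0.878
v 3.911 3.81 0.467
v 3.889 3.091 1.414
v 2.429 1.95 0.513
v 3.01 1.766 0.102
v 2.61 3.783 -0.046
v 3.192 3.6 -0.457
v 2.451 2.669 -0.434
v 3.765 3.142 -0.507
v 3.653 2.009 -0.161
v 3.024 2.211 -0.483
v 3.093 2.912 -0.697
v 4.21 3.272 0.065
v 4.098 2.139 0.41
v 4.188 2.552 1.012
v 4.257 3.252 0.798
v 4.111 2.584 -0.175
v 2.242 3.621 0.57
v 2.13 2.488 0.915
v 2.083 2.508 0.182
v 2.152 3.208 -0.032
v 2.687 3.751 1.141
v 2.575 2.618 1.487
v 3.247 2.848 1.677
v 3.316 3.549 1.463
v 2.229 3.176 1.155
f 2 1 5
f 2 5 3
f 3 5 6
f 3 6 4
f 5 1 7
f 5 7 6
f 6 7 8
f 6 8 4
f 7 1 9
f 7 9 8
f 8 9 10
f 8 10 4
f 9 1 11
f 9 11 10
f 10 11 12
f 10 12 4
f 11 1 13
f 11 13 12
f 12 13 14
f 12 14 4
f 13 1 15
f 13 15 14
f 14 15 16
f 14 16 4
f 15 1 17
f 15 17 16
f 16 17 18
f 16 18 4
f 17 1 19
f 17 19 18
f 18 19 20
f 18 20 4
f 19 1 21
f 19 21 20
f 20 21 22
f 20 22 4
f 21 1 23
f 21 23 22
f 22 23 24
f 22 24 4
f 23 1 25
f 23 25 24
f 24 25 26
f 24 26 4
f 25 1 27
f 25 27 26
f 26 27 28
f 26 28 4
f 27 1 2
f 27 2 28
f 28 2 3
f 28 3 4
f 30 29 32
f 30 32 31
f 32 29 33
f 32 33 31
f 33 29 34
f 33 34 31
f 34 29 35
f 34 35 31
f 35 29 36
f 35 36 31
f 36 29 37
f 36 37 31
f 37 29 38
f 37 38 31
f 38 29 30
f 38 30 31
f 40 39 42
f 40 42 41
f 42 39 43
f 42 43 41
f 43 39 44
f 43 44 41
f 44 39 45
f 44 45 41
f 45 39 46
f 45 46 41
f 46 39 47
f 46 47 41
f 47 39 48
f 47 48 41
f 48 39 40
f 48 40 41
f 50 49 53
f 50 53 51
f 51 53 54
f 51 54 52
f 53 49 55
f 53 55 54
f 54 55 56
f 54 56 52
f 55 49 57
f 55 57 56
f 56 57 58
f 56 58 52
f 57 49 59
f 57 59 58
f 58 59 60
f 58 60 52
f 59 49 61
f 59 61 60
f 60 61 62
f 60 62 52
f 61 49 63
f 61 63 62
f 62 63 64
f 62 64 52
f 63 49 65
f 63 65 64
f 64 65 66
f 64 66 52
f 65 49 67
f 65 67 66
f 66 67 68
f 66 68 52
f 67 49 69
f 67 69 68
f 68 69 70
f 68 70 52
f 69 49 71
f 69 71 70
f 70 71 72
f 70 72 52
f 71 49 73
f 71 73 72
f 72 73 74
f 72 74 52
f 73 49 75
f 73 75 74
f 74 75 76
f 74 76 52
f 75 49 50
f 75 50 76
f 76 50 51
f 76 51 52
f 77 114 93
f 114 88 117
f 93 117 82
f 114 117 93
f 77 93 89
f 93 82 94
f 89 94 78
f 93 94 89
f 77 89 98
f 89 78 99
f 98 99 84
f 89 99 98
f 77 98 110
f 98 84 113
f 110 113 87
f 98 113 110
f 77 110 114
f 110 87 118
f 114 118 88
f 110 118 114
f 78 94 105
f 94 82 108
f 105 108 86
f 94 108 105
f 82 117 95
f 117 88 116
f 95 116 81
f 117 116 95
f 88 118 115
f 118 87 111
f 115 111 79
f 118 111 115
f 87 113 112
f 113 84 100
f 112 100 83
f 113 100 112
f 84 99 104
f 99 78 101
f 104 101 85
f 99 101 104
f 80 106 92
f 106 86 107
f 92 107 81
f 106 107 92
f 80 92 90
f 92 81 91
f 90 91 79
f 92 91 90
f 80 90 97
f 90 79 96
f 97 96 83
f 90 96 97
f 80 97 102
f 97 83 103
f 102 103 85
f 97 103 102
f 80 102 106
f 102 85 109
f 106 109 86
f 102 109 106
f 81 107 95
f 107 86 108
f 95 108 82
f 107 108 95
f 79 91 115
f 91 81 116
f 115 116 88
f 91 116 115
f 83 96 112
f 96 79 111
f 112 111 87
f 96 111 112
f 85 103 104
f 103 83 100
f 104 100 84
f 103 100 104
f 86 109 105
f 109 85 101
f 105 101 78
f 109 101 105



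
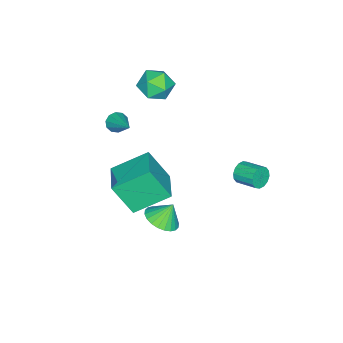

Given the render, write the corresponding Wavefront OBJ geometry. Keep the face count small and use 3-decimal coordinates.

v 0.7 -3.941 0.828
v 1.067 -4.39 1.046
v 1.66 -2.659 1.852
v 1.226 -4.253 0.726
v 1.184 -3.996 0.444
v 0.957 -3.718 0.309
v 0.632 -3.525 0.372
v 0.333 -3.491 0.609
v 0.175 -3.628 0.93
v 0.217 -3.885 1.212
v 0.443 -4.163 1.347
v 0.768 -4.356 1.283
v -2.126 -2.078 2.467
v -1.36 -2.251 1.752
v -1.84 -3.629 3.148
v -1.074 -3.802 2.433
v -0.934 -3.078 3.196
v -1.111 -2.119 2.776
v -2.089 -3.761 2.124
v -2.266 -2.802 1.704
v -1.338 -3.291 1.54
v -0.623 -2.869 2.203
v -2.577 -3.011 2.697
v -1.862 -2.589 3.36
v 2.595 -0.364 -3.903
v 3.395 0.213 -3.81
v 2.165 0.064 -2.857
v 3.155 0.446 -4.004
v 2.831 0.556 -4.183
v 2.471 0.526 -4.319
v 2.129 0.36 -4.391
v 1.859 0.085 -4.39
v 1.701 -0.26 -4.314
v 1.679 -0.62 -4.176
v 1.796 -0.941 -3.996
v 2.035 -1.174 -3.802
v 2.36 -1.284 -3.624
v 2.72 -1.254 -3.488
v 3.061 -1.089 -3.415
v 3.332 -0.813 -3.417
v 3.49 -0.469 -3.493
v 3.512 -0.109 -3.631
v 2.338 -0.028 -0.305
v 2.582 -1.084 1.447
v 3.926 0.916 0.042
v 4.17 -0.14 1.794
v 3.47 -1.54 -1.374
v 3.714 -2.596 0.378
v 5.058 -0.596 -1.027
v 5.302 -1.652 0.725
v -0.446 2.579 -1.268
v -0.12 2.68 -1.833
v 0.133 3.861 -1.476
v -0.194 3.761 -0.912
v -0.443 2.769 -1.9
v -0.19 3.951 -1.544
v -0.767 2.808 -1.798
v -0.514 3.989 -1.442
v -1.005 2.785 -1.554
v -0.752 3.967 -1.198
v -1.093 2.707 -1.233
v -0.84 3.889 -0.877
v -1.008 2.595 -0.922
v -0.755 3.777 -0.565
v -0.773 2.479 -0.704
v -0.52 3.66 -0.347
v -0.45 2.389 -0.636
v -0.197 3.571 -0.28
v -0.126 2.351 -0.738
v 0.127 3.532 -0.382
v 0.112 2.373 -0.982
v 0.365 3.555 -0.626
v 0.2 2.451 -1.303
v 0.453 3.633 -0.947
v 0.115 2.563 -1.615
v 0.368 3.745 -1.258
f 2 1 4
f 2 4 3
f 4 1 5
f 4 5 3
f 5 1 6
f 5 6 3
f 6 1 7
f 6 7 3
f 7 1 8
f 7 8 3
f 8 1 9
f 8 9 3
f 9 1 10
f 9 10 3
f 10 1 11
f 10 11 3
f 11 1 12
f 11 12 3
f 12 1 2
f 12 2 3
f 13 24 18
f 13 18 14
f 13 14 20
f 13 20 23
f 13 23 24
f 14 18 22
f 18 24 17
f 24 23 15
f 23 20 19
f 20 14 21
f 16 22 17
f 16 17 15
f 16 15 19
f 16 19 21
f 16 21 22
f 17 22 18
f 15 17 24
f 19 15 23
f 21 19 20
f 22 21 14
f 26 25 28
f 26 28 27
f 28 25 29
f 28 29 27
f 29 25 30
f 29 30 27
f 30 25 31
f 30 31 27
f 31 25 32
f 31 32 27
f 32 25 33
f 32 33 27
f 33 25 34
f 33 34 27
f 34 25 35
f 34 35 27
f 35 25 36
f 35 36 27
f 36 25 37
f 36 37 27
f 37 25 38
f 37 38 27
f 38 25 39
f 38 39 27
f 39 25 40
f 39 40 27
f 40 25 41
f 40 41 27
f 41 25 42
f 41 42 27
f 42 25 26
f 42 26 27
f 44 46 43
f 47 44 43
f 43 46 45
f 45 47 43
f 44 50 46
f 48 44 47
f 48 50 44
f 46 50 45
f 49 47 45
f 45 50 49
f 49 48 47
f 50 48 49
f 52 51 55
f 52 55 53
f 53 55 56
f 53 56 54
f 55 51 57
f 55 57 56
f 56 57 58
f 56 58 54
f 57 51 59
f 57 59 58
f 58 59 60
f 58 60 54
f 59 51 61
f 59 61 60
f 60 61 62
f 60 62 54
f 61 51 63
f 61 63 62
f 62 63 64
f 62 64 54
f 63 51 65
f 63 65 64
f 64 65 66
f 64 66 54
f 65 51 67
f 65 67 66
f 66 67 68
f 66 68 54
f 67 51 69
f 67 69 68
f 68 69 70
f 68 70 54
f 69 51 71
f 69 71 70
f 70 71 72
f 70 72 54
f 71 51 73
f 71 73 72
f 72 73 74
f 72 74 54
f 73 51 75
f 73 75 74
f 74 75 76
f 74 76 54
f 75 51 52
f 75 52 76
f 76 52 53
f 76 53 54



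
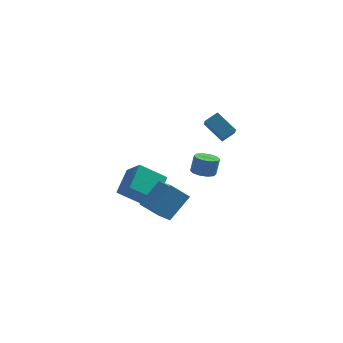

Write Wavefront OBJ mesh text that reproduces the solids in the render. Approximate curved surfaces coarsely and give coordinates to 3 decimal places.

v -3.74 -1.386 -1.564
v -2.844 -2.277 -0.457
v -3.249 0.316 -0.594
v -2.352 -0.575 0.514
v -2.048 -1.185 -2.774
v -1.151 -2.076 -1.666
v -1.556 0.517 -1.803
v -0.66 -0.374 -0.696
v 1.501 1.073 -1.08
v 2.199 0.624 -1.104
v 2.417 0.899 0.117
v 1.719 1.347 0.14
v 2.317 1.107 -1.233
v 2.534 1.381 -0.012
v 2.122 1.576 -1.304
v 2.339 1.851 -0.083
v 1.691 1.853 -1.29
v 1.908 2.128 -0.069
v 1.187 1.832 -1.195
v 1.404 2.107 0.025
v 0.803 1.521 -1.057
v 1.021 1.796 0.164
v 0.686 1.039 -0.928
v 0.903 1.313 0.293
v 0.881 0.569 -0.857
v 1.098 0.844 0.364
v 1.312 0.292 -0.871
v 1.529 0.567 0.35
v 1.816 0.313 -0.965
v 2.033 0.588 0.255
v -2.104 -3.734 -0.971
v -1.294 -5.338 -0.239
v -0.988 -2.55 0.388
v -0.178 -4.154 1.12
v -0.942 -3.626 -2.02
v -0.132 -5.23 -1.288
v 0.174 -2.442 -0.661
v 0.984 -4.046 0.071
v 1.335 4.617 1.207
v 1.472 2.982 2.485
v 2.123 5.102 1.743
v 2.261 3.467 3.022
v 2.559 3.853 0.098
v 2.697 2.218 1.377
v 3.348 4.338 0.635
v 3.485 2.703 1.913
f 2 4 1
f 5 2 1
f 1 4 3
f 3 5 1
f 2 8 4
f 6 2 5
f 6 8 2
f 4 8 3
f 7 5 3
f 3 8 7
f 7 6 5
f 8 6 7
f 10 9 13
f 10 13 11
f 11 13 14
f 11 14 12
f 13 9 15
f 13 15 14
f 14 15 16
f 14 16 12
f 15 9 17
f 15 17 16
f 16 17 18
f 16 18 12
f 17 9 19
f 17 19 18
f 18 19 20
f 18 20 12
f 19 9 21
f 19 21 20
f 20 21 22
f 20 22 12
f 21 9 23
f 21 23 22
f 22 23 24
f 22 24 12
f 23 9 25
f 23 25 24
f 24 25 26
f 24 26 12
f 25 9 27
f 25 27 26
f 26 27 28
f 26 28 12
f 27 9 29
f 27 29 28
f 28 29 30
f 28 30 12
f 29 9 10
f 29 10 30
f 30 10 11
f 30 11 12
f 32 34 31
f 35 32 31
f 31 34 33
f 33 35 31
f 32 38 34
f 36 32 35
f 36 38 32
f 34 38 33
f 37 35 33
f 33 38 37
f 37 36 35
f 38 36 37
f 40 42 39
f 43 40 39
f 39 42 41
f 41 43 39
f 40 46 42
f 44 40 43
f 44 46 40
f 42 46 41
f 45 43 41
f 41 46 45
f 45 44 43
f 46 44 45



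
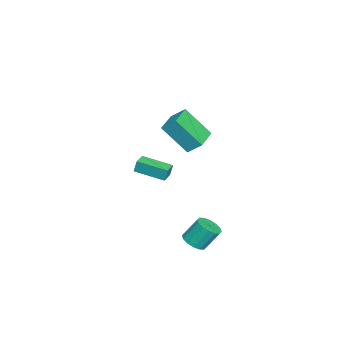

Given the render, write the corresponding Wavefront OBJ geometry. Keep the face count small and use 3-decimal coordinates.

v -1.223 0.316 3.477
v -1.104 1.139 4.198
v -1.196 1.764 1.821
v -1.077 2.586 2.541
v 0.357 0.174 3.379
v 0.476 0.996 4.099
v 0.384 1.621 1.722
v 0.503 2.444 2.443
v 1.466 2.265 -4.535
v 2.169 2.057 -4.268
v 1.936 2.847 -3.038
v 1.234 3.055 -3.305
v 2.233 2.398 -4.475
v 2 3.188 -3.245
v 2.091 2.703 -4.698
v 1.858 3.493 -3.468
v 1.782 2.891 -4.877
v 1.549 3.681 -3.647
v 1.388 2.911 -4.965
v 1.155 3.701 -3.735
v 1.015 2.758 -4.937
v 0.783 3.548 -3.707
v 0.764 2.473 -4.802
v 0.531 3.263 -3.572
v 0.7 2.132 -4.595
v 0.467 2.922 -3.365
v 0.842 1.827 -4.372
v 0.609 2.617 -3.142
v 1.151 1.639 -4.193
v 0.918 2.429 -2.963
v 1.545 1.619 -4.105
v 1.312 2.409 -2.875
v 1.917 1.772 -4.133
v 1.685 2.562 -2.903
v -4.492 -2.383 -2.537
v -4.506 -2.203 -1.727
v -4.31 -0.537 -2.946
v -4.324 -0.356 -2.136
v -3.596 -2.464 -2.504
v -3.61 -2.283 -1.694
v -3.414 -0.617 -2.913
v -3.428 -0.437 -2.103
f 2 4 1
f 5 2 1
f 1 4 3
f 3 5 1
f 2 8 4
f 6 2 5
f 6 8 2
f 4 8 3
f 7 5 3
f 3 8 7
f 7 6 5
f 8 6 7
f 10 9 13
f 10 13 11
f 11 13 14
f 11 14 12
f 13 9 15
f 13 15 14
f 14 15 16
f 14 16 12
f 15 9 17
f 15 17 16
f 16 17 18
f 16 18 12
f 17 9 19
f 17 19 18
f 18 19 20
f 18 20 12
f 19 9 21
f 19 21 20
f 20 21 22
f 20 22 12
f 21 9 23
f 21 23 22
f 22 23 24
f 22 24 12
f 23 9 25
f 23 25 24
f 24 25 26
f 24 26 12
f 25 9 27
f 25 27 26
f 26 27 28
f 26 28 12
f 27 9 29
f 27 29 28
f 28 29 30
f 28 30 12
f 29 9 31
f 29 31 30
f 30 31 32
f 30 32 12
f 31 9 33
f 31 33 32
f 32 33 34
f 32 34 12
f 33 9 10
f 33 10 34
f 34 10 11
f 34 11 12
f 36 38 35
f 39 36 35
f 35 38 37
f 37 39 35
f 36 42 38
f 40 36 39
f 40 42 36
f 38 42 37
f 41 39 37
f 37 42 41
f 41 40 39
f 42 40 41



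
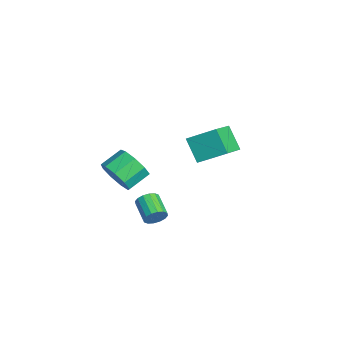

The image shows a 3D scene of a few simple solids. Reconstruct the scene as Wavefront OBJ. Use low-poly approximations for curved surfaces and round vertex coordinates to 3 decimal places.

v 0.971 -3.1 0.052
v 1.512 -3.188 0.688
v 1.09 -2.328 1.165
v 0.549 -2.24 0.528
v 1.739 -2.851 0.282
v 1.318 -1.991 0.759
v 1.607 -2.631 -0.232
v 1.186 -1.771 0.245
v 1.177 -2.63 -0.613
v 0.756 -1.77 -0.137
v 0.651 -2.849 -0.684
v 0.229 -1.989 -0.207
v 0.274 -3.186 -0.41
v -0.147 -2.325 0.067
v 0.223 -3.482 0.08
v -0.198 -2.622 0.557
v 0.522 -3.6 0.556
v 0.101 -2.739 1.033
v 1.031 -3.484 0.797
v 0.61 -2.623 1.273
v 3.215 -1.871 -0.811
v 3.418 -2.068 -0.399
v 2.468 -2.247 -0.017
v 2.265 -2.049 -0.429
v 3.392 -1.816 -0.347
v 2.441 -1.995 0.036
v 3.318 -1.579 -0.419
v 2.368 -1.757 -0.036
v 3.217 -1.42 -0.596
v 2.267 -1.598 -0.214
v 3.116 -1.381 -0.831
v 2.165 -1.56 -0.448
v 3.041 -1.474 -1.06
v 2.09 -1.653 -0.678
v 3.012 -1.673 -1.223
v 2.062 -1.852 -0.841
v 3.039 -1.925 -1.276
v 2.088 -2.104 -0.893
v 3.112 -2.163 -1.204
v 2.162 -2.341 -0.821
v 3.213 -2.322 -1.026
v 2.263 -2.5 -0.644
v 3.315 -2.36 -0.792
v 2.364 -2.539 -0.409
v 3.39 -2.267 -0.562
v 2.439 -2.446 -0.18
v -3.281 1.055 -0.927
v -2.198 0.286 -0.298
v -2.874 2.227 -0.197
v -1.79 1.459 0.432
v -2.49 1.381 -1.892
v -1.406 0.613 -1.263
v -2.082 2.554 -1.162
v -0.999 1.785 -0.533
f 2 1 5
f 2 5 3
f 3 5 6
f 3 6 4
f 5 1 7
f 5 7 6
f 6 7 8
f 6 8 4
f 7 1 9
f 7 9 8
f 8 9 10
f 8 10 4
f 9 1 11
f 9 11 10
f 10 11 12
f 10 12 4
f 11 1 13
f 11 13 12
f 12 13 14
f 12 14 4
f 13 1 15
f 13 15 14
f 14 15 16
f 14 16 4
f 15 1 17
f 15 17 16
f 16 17 18
f 16 18 4
f 17 1 19
f 17 19 18
f 18 19 20
f 18 20 4
f 19 1 2
f 19 2 20
f 20 2 3
f 20 3 4
f 22 21 25
f 22 25 23
f 23 25 26
f 23 26 24
f 25 21 27
f 25 27 26
f 26 27 28
f 26 28 24
f 27 21 29
f 27 29 28
f 28 29 30
f 28 30 24
f 29 21 31
f 29 31 30
f 30 31 32
f 30 32 24
f 31 21 33
f 31 33 32
f 32 33 34
f 32 34 24
f 33 21 35
f 33 35 34
f 34 35 36
f 34 36 24
f 35 21 37
f 35 37 36
f 36 37 38
f 36 38 24
f 37 21 39
f 37 39 38
f 38 39 40
f 38 40 24
f 39 21 41
f 39 41 40
f 40 41 42
f 40 42 24
f 41 21 43
f 41 43 42
f 42 43 44
f 42 44 24
f 43 21 45
f 43 45 44
f 44 45 46
f 44 46 24
f 45 21 22
f 45 22 46
f 46 22 23
f 46 23 24
f 48 50 47
f 51 48 47
f 47 50 49
f 49 51 47
f 48 54 50
f 52 48 51
f 52 54 48
f 50 54 49
f 53 51 49
f 49 54 53
f 53 52 51
f 54 52 53



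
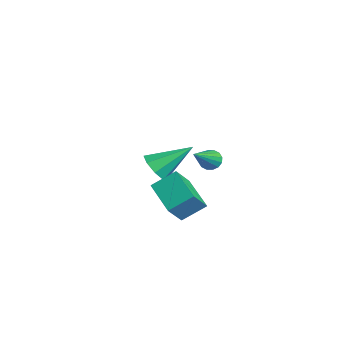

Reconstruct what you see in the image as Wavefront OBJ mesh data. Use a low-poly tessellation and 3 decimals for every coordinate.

v 1.794 1.464 -0.781
v 2.009 1.238 -1.222
v 3.126 0.336 0.441
v 2.161 1.468 -1.177
v 2.216 1.696 -1.025
v 2.157 1.863 -0.808
v 2.001 1.922 -0.584
v 1.79 1.858 -0.412
v 1.58 1.689 -0.34
v 1.427 1.459 -0.385
v 1.373 1.231 -0.537
v 1.431 1.065 -0.754
v 1.587 1.005 -0.978
v 1.799 1.069 -1.15
v -2.35 0.108 -3.328
v -1.527 -0.12 -3.162
v -2.13 1.792 -2.112
v -1.58 0.273 -3.697
v -2.084 0.569 -4.016
v -2.744 0.595 -3.932
v -3.174 0.335 -3.494
v -3.121 -0.058 -2.959
v -2.617 -0.354 -2.641
v -1.957 -0.38 -2.725
v 2.288 -1.27 -1.658
v 2.366 -0.194 -0.915
v 1.785 -0.558 -2.636
v 1.864 0.518 -1.893
v 3.956 -0.958 -2.287
v 4.035 0.118 -1.544
v 3.454 -0.246 -3.265
v 3.532 0.83 -2.522
f 2 1 4
f 2 4 3
f 4 1 5
f 4 5 3
f 5 1 6
f 5 6 3
f 6 1 7
f 6 7 3
f 7 1 8
f 7 8 3
f 8 1 9
f 8 9 3
f 9 1 10
f 9 10 3
f 10 1 11
f 10 11 3
f 11 1 12
f 11 12 3
f 12 1 13
f 12 13 3
f 13 1 14
f 13 14 3
f 14 1 2
f 14 2 3
f 16 15 18
f 16 18 17
f 18 15 19
f 18 19 17
f 19 15 20
f 19 20 17
f 20 15 21
f 20 21 17
f 21 15 22
f 21 22 17
f 22 15 23
f 22 23 17
f 23 15 24
f 23 24 17
f 24 15 16
f 24 16 17
f 26 28 25
f 29 26 25
f 25 28 27
f 27 29 25
f 26 32 28
f 30 26 29
f 30 32 26
f 28 32 27
f 31 29 27
f 27 32 31
f 31 30 29
f 32 30 31



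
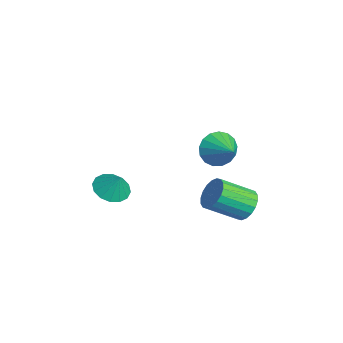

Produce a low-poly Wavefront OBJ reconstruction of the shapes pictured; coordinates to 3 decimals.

v 0.896 3.077 -2.015
v 1.723 3.276 -1.639
v 1.631 1.602 -0.55
v 0.804 1.403 -0.925
v 1.458 3.46 -1.38
v 1.366 1.785 -0.29
v 1.081 3.567 -1.246
v 0.989 1.892 -0.157
v 0.668 3.578 -1.265
v 0.576 1.903 -0.175
v 0.3 3.489 -1.432
v 0.207 1.814 -0.343
v 0.05 3.319 -1.715
v -0.043 1.644 -0.625
v -0.033 3.101 -2.057
v -0.125 1.426 -0.967
v 0.069 2.878 -2.39
v -0.023 1.204 -1.301
v 0.334 2.695 -2.65
v 0.242 1.02 -1.56
v 0.711 2.588 -2.783
v 0.619 0.913 -1.694
v 1.124 2.577 -2.765
v 1.032 0.902 -1.675
v 1.493 2.666 -2.597
v 1.4 0.991 -1.508
v 1.743 2.836 -2.315
v 1.65 1.161 -1.225
v 1.825 3.054 -1.973
v 1.733 1.379 -0.883
v 1.62 1.445 2.686
v 2.068 1.068 1.876
v 2.96 1.775 3.274
v 2.002 1.529 1.766
v 1.849 1.971 1.867
v 1.643 2.292 2.156
v 1.432 2.42 2.566
v 1.264 2.324 3.004
v 1.178 2.027 3.369
v 1.192 1.596 3.578
v 1.305 1.131 3.582
v 1.49 0.738 3.381
v 1.704 0.506 3.021
v 1.9 0.49 2.585
v 2.031 0.693 2.171
v -4.115 -2.314 -3.197
v -3.257 -2.106 -3.689
v -3.585 -2.006 -2.143
v -3.524 -1.657 -3.686
v -3.949 -1.383 -3.553
v -4.419 -1.36 -3.324
v -4.807 -1.591 -3.061
v -5.01 -2.017 -2.835
v -4.972 -2.522 -2.706
v -4.705 -2.972 -2.709
v -4.28 -3.245 -2.842
v -3.811 -3.269 -3.071
v -3.423 -3.037 -3.333
v -3.22 -2.612 -3.56
f 2 1 5
f 2 5 3
f 3 5 6
f 3 6 4
f 5 1 7
f 5 7 6
f 6 7 8
f 6 8 4
f 7 1 9
f 7 9 8
f 8 9 10
f 8 10 4
f 9 1 11
f 9 11 10
f 10 11 12
f 10 12 4
f 11 1 13
f 11 13 12
f 12 13 14
f 12 14 4
f 13 1 15
f 13 15 14
f 14 15 16
f 14 16 4
f 15 1 17
f 15 17 16
f 16 17 18
f 16 18 4
f 17 1 19
f 17 19 18
f 18 19 20
f 18 20 4
f 19 1 21
f 19 21 20
f 20 21 22
f 20 22 4
f 21 1 23
f 21 23 22
f 22 23 24
f 22 24 4
f 23 1 25
f 23 25 24
f 24 25 26
f 24 26 4
f 25 1 27
f 25 27 26
f 26 27 28
f 26 28 4
f 27 1 29
f 27 29 28
f 28 29 30
f 28 30 4
f 29 1 2
f 29 2 30
f 30 2 3
f 30 3 4
f 32 31 34
f 32 34 33
f 34 31 35
f 34 35 33
f 35 31 36
f 35 36 33
f 36 31 37
f 36 37 33
f 37 31 38
f 37 38 33
f 38 31 39
f 38 39 33
f 39 31 40
f 39 40 33
f 40 31 41
f 40 41 33
f 41 31 42
f 41 42 33
f 42 31 43
f 42 43 33
f 43 31 44
f 43 44 33
f 44 31 45
f 44 45 33
f 45 31 32
f 45 32 33
f 47 46 49
f 47 49 48
f 49 46 50
f 49 50 48
f 50 46 51
f 50 51 48
f 51 46 52
f 51 52 48
f 52 46 53
f 52 53 48
f 53 46 54
f 53 54 48
f 54 46 55
f 54 55 48
f 55 46 56
f 55 56 48
f 56 46 57
f 56 57 48
f 57 46 58
f 57 58 48
f 58 46 59
f 58 59 48
f 59 46 47
f 59 47 48



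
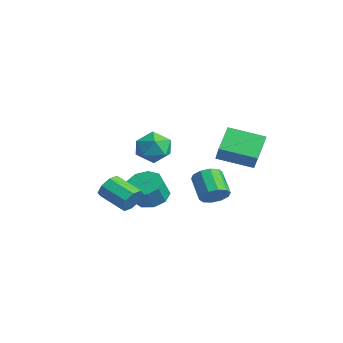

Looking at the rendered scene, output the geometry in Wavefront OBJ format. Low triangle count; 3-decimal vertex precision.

v -4.149 -0.205 0.403
v -3.239 0.482 0.596
v -3.541 -1.382 1.724
v -2.631 -0.695 1.917
v -3.693 -0.345 2.212
v -4.069 0.383 1.396
v -2.711 -1.283 0.924
v -3.087 -0.555 0.108
v -2.35 -0.184 0.918
v -2.957 0.396 1.715
v -3.823 -1.296 0.605
v -4.43 -0.716 1.402
v -1.929 -1.195 -1.787
v -1.377 -0.335 -1.547
v -0.978 -0.925 -0.353
v -1.531 -1.785 -0.593
v -2.047 -0.276 -1.294
v -1.648 -0.865 -0.1
v -2.661 -0.647 -1.271
v -2.263 -1.236 -0.078
v -2.934 -1.274 -1.491
v -2.535 -1.864 -0.297
v -2.736 -1.865 -1.848
v -2.337 -2.454 -0.654
v -2.161 -2.142 -2.177
v -1.762 -2.732 -0.983
v -1.477 -1.976 -2.324
v -1.079 -2.566 -1.13
v -1.006 -1.445 -2.219
v -0.607 -2.035 -1.025
v -0.966 -0.797 -1.912
v -0.567 -1.387 -0.718
v -0.15 -3.011 -1.14
v 0.261 -3.128 -0.429
v -1.139 -3.906 0.252
v -1.55 -3.789 -0.46
v -0.052 -2.575 -0.441
v -1.452 -3.354 0.24
v -0.423 -2.278 -0.862
v -1.822 -3.056 -0.182
v -0.634 -2.41 -1.447
v -2.033 -3.188 -0.766
v -0.561 -2.894 -1.852
v -1.961 -3.672 -1.171
v -0.248 -3.446 -1.84
v -1.648 -4.225 -1.159
v 0.122 -3.744 -1.418
v -1.277 -4.522 -0.738
v 0.333 -3.612 -0.834
v -1.066 -4.39 -0.153
v -0.052 1.674 1.198
v 0.896 1.404 2.289
v -1.002 2.648 2.266
v -0.054 2.378 3.357
v 1.074 3.382 0.643
v 2.022 3.112 1.734
v 0.124 4.356 1.711
v 1.072 4.086 2.802
v -0.483 1.862 -1.784
v -0.004 2.323 -1.223
v -1.338 2.459 -0.195
v -1.817 1.998 -0.756
v -0.234 2.667 -1.567
v -1.568 2.802 -0.538
v -0.559 2.703 -1.993
v -1.893 2.839 -0.965
v -0.855 2.418 -2.34
v -2.189 2.554 -1.312
v -1.009 1.921 -2.475
v -2.343 2.057 -1.446
v -0.962 1.401 -2.345
v -2.296 1.537 -1.317
v -0.732 1.058 -2.002
v -2.066 1.193 -0.973
v -0.407 1.021 -1.575
v -1.741 1.157 -0.547
v -0.111 1.306 -1.228
v -1.445 1.442 -0.2
v 0.043 1.803 -1.094
v -1.291 1.939 -0.065
f 1 12 6
f 1 6 2
f 1 2 8
f 1 8 11
f 1 11 12
f 2 6 10
f 6 12 5
f 12 11 3
f 11 8 7
f 8 2 9
f 4 10 5
f 4 5 3
f 4 3 7
f 4 7 9
f 4 9 10
f 5 10 6
f 3 5 12
f 7 3 11
f 9 7 8
f 10 9 2
f 14 13 17
f 14 17 15
f 15 17 18
f 15 18 16
f 17 13 19
f 17 19 18
f 18 19 20
f 18 20 16
f 19 13 21
f 19 21 20
f 20 21 22
f 20 22 16
f 21 13 23
f 21 23 22
f 22 23 24
f 22 24 16
f 23 13 25
f 23 25 24
f 24 25 26
f 24 26 16
f 25 13 27
f 25 27 26
f 26 27 28
f 26 28 16
f 27 13 29
f 27 29 28
f 28 29 30
f 28 30 16
f 29 13 31
f 29 31 30
f 30 31 32
f 30 32 16
f 31 13 14
f 31 14 32
f 32 14 15
f 32 15 16
f 34 33 37
f 34 37 35
f 35 37 38
f 35 38 36
f 37 33 39
f 37 39 38
f 38 39 40
f 38 40 36
f 39 33 41
f 39 41 40
f 40 41 42
f 40 42 36
f 41 33 43
f 41 43 42
f 42 43 44
f 42 44 36
f 43 33 45
f 43 45 44
f 44 45 46
f 44 46 36
f 45 33 47
f 45 47 46
f 46 47 48
f 46 48 36
f 47 33 49
f 47 49 48
f 48 49 50
f 48 50 36
f 49 33 34
f 49 34 50
f 50 34 35
f 50 35 36
f 52 54 51
f 55 52 51
f 51 54 53
f 53 55 51
f 52 58 54
f 56 52 55
f 56 58 52
f 54 58 53
f 57 55 53
f 53 58 57
f 57 56 55
f 58 56 57
f 60 59 63
f 60 63 61
f 61 63 64
f 61 64 62
f 63 59 65
f 63 65 64
f 64 65 66
f 64 66 62
f 65 59 67
f 65 67 66
f 66 67 68
f 66 68 62
f 67 59 69
f 67 69 68
f 68 69 70
f 68 70 62
f 69 59 71
f 69 71 70
f 70 71 72
f 70 72 62
f 71 59 73
f 71 73 72
f 72 73 74
f 72 74 62
f 73 59 75
f 73 75 74
f 74 75 76
f 74 76 62
f 75 59 77
f 75 77 76
f 76 77 78
f 76 78 62
f 77 59 79
f 77 79 78
f 78 79 80
f 78 80 62
f 79 59 60
f 79 60 80
f 80 60 61
f 80 61 62



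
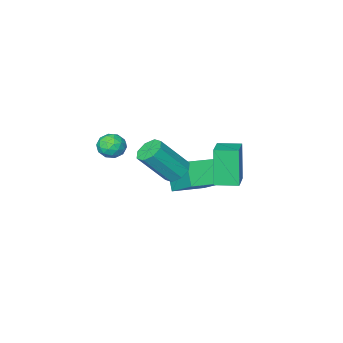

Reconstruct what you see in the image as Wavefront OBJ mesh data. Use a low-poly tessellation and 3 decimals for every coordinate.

v -3.108 -0.999 -1.76
v -3.03 0.731 -0.435
v -2.813 -0.151 -2.885
v -2.734 1.579 -1.561
v -1.446 -1.259 -1.519
v -1.367 0.471 -0.195
v -1.15 -0.411 -2.645
v -1.072 1.319 -1.32
v 0.161 -2.334 0.18
v 0.676 -2.09 -0.334
v 0.704 -3.45 0.194
v 1.219 -3.206 -0.32
v 1.23 -2.928 0.395
v 0.894 -2.238 0.387
v 0.486 -3.302 -0.527
v 0.15 -2.612 -0.535
v 0.877 -2.688 -0.771
v 1.336 -2.457 -0.201
v 0.044 -3.083 0.061
v 0.503 -2.852 0.631
v 0.37 -2.114 -0.078
v 1.01 -3.426 -0.062
v 1.016 -3.263 0.359
v 1.318 -3.119 0.056
v 0.499 -2.201 0.346
v 0.801 -2.057 0.043
v 1.127 -2.551 0.472
v 0.579 -3.483 -0.183
v 0.881 -3.339 -0.486
v 0.062 -2.421 -0.196
v 0.364 -2.277 -0.499
v 0.253 -2.989 -0.612
v 0.791 -2.322 -0.637
v 1.111 -2.978 -0.629
v 0.68 -3.034 -0.75
v 0.483 -2.629 -0.755
v 1.061 -2.186 -0.302
v 1.381 -2.842 -0.294
v 1.387 -2.679 0.126
v 1.19 -2.273 0.121
v 1.18 -2.538 -0.559
v -0.001 -2.698 0.154
v 0.319 -3.354 0.162
v 0.19 -3.267 -0.261
v -0.007 -2.861 -0.266
v 0.269 -2.562 0.489
v 0.589 -3.218 0.497
v 0.897 -2.911 0.615
v 0.7 -2.506 0.61
v 0.2 -3.002 0.419
v -1.728 2.469 -0.329
v -2.046 1.951 1.608
v -2.593 3.223 -0.27
v -2.911 2.706 1.667
v -0.769 3.534 0.113
v -1.087 3.017 2.05
v -1.634 4.289 0.172
v -1.952 3.771 2.109
v -0.354 1.226 -0.065
v 0.196 1.057 -0.531
v 1.424 0.565 1.1
v 0.874 0.734 1.565
v 0.204 1.601 -0.373
v 1.433 1.109 1.257
v -0.114 1.925 -0.035
v 1.114 1.434 1.595
v -0.573 1.84 0.285
v 0.655 1.348 1.916
v -0.904 1.395 0.4
v 0.324 0.903 2.031
v -0.913 0.851 0.243
v 0.316 0.359 1.873
v -0.594 0.526 -0.095
v 0.634 0.035 1.535
v -0.135 0.612 -0.416
v 1.093 0.12 1.215
f 2 4 1
f 5 2 1
f 1 4 3
f 3 5 1
f 2 8 4
f 6 2 5
f 6 8 2
f 4 8 3
f 7 5 3
f 3 8 7
f 7 6 5
f 8 6 7
f 9 46 25
f 46 20 49
f 25 49 14
f 46 49 25
f 9 25 21
f 25 14 26
f 21 26 10
f 25 26 21
f 9 21 30
f 21 10 31
f 30 31 16
f 21 31 30
f 9 30 42
f 30 16 45
f 42 45 19
f 30 45 42
f 9 42 46
f 42 19 50
f 46 50 20
f 42 50 46
f 10 26 37
f 26 14 40
f 37 40 18
f 26 40 37
f 14 49 27
f 49 20 48
f 27 48 13
f 49 48 27
f 20 50 47
f 50 19 43
f 47 43 11
f 50 43 47
f 19 45 44
f 45 16 32
f 44 32 15
f 45 32 44
f 16 31 36
f 31 10 33
f 36 33 17
f 31 33 36
f 12 38 24
f 38 18 39
f 24 39 13
f 38 39 24
f 12 24 22
f 24 13 23
f 22 23 11
f 24 23 22
f 12 22 29
f 22 11 28
f 29 28 15
f 22 28 29
f 12 29 34
f 29 15 35
f 34 35 17
f 29 35 34
f 12 34 38
f 34 17 41
f 38 41 18
f 34 41 38
f 13 39 27
f 39 18 40
f 27 40 14
f 39 40 27
f 11 23 47
f 23 13 48
f 47 48 20
f 23 48 47
f 15 28 44
f 28 11 43
f 44 43 19
f 28 43 44
f 17 35 36
f 35 15 32
f 36 32 16
f 35 32 36
f 18 41 37
f 41 17 33
f 37 33 10
f 41 33 37
f 52 54 51
f 55 52 51
f 51 54 53
f 53 55 51
f 52 58 54
f 56 52 55
f 56 58 52
f 54 58 53
f 57 55 53
f 53 58 57
f 57 56 55
f 58 56 57
f 60 59 63
f 60 63 61
f 61 63 64
f 61 64 62
f 63 59 65
f 63 65 64
f 64 65 66
f 64 66 62
f 65 59 67
f 65 67 66
f 66 67 68
f 66 68 62
f 67 59 69
f 67 69 68
f 68 69 70
f 68 70 62
f 69 59 71
f 69 71 70
f 70 71 72
f 70 72 62
f 71 59 73
f 71 73 72
f 72 73 74
f 72 74 62
f 73 59 75
f 73 75 74
f 74 75 76
f 74 76 62
f 75 59 60
f 75 60 76
f 76 60 61
f 76 61 62

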